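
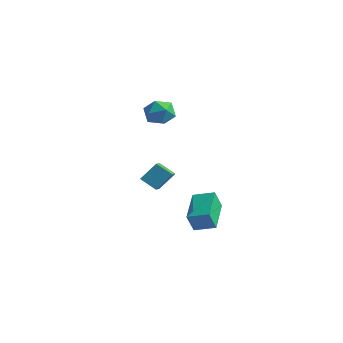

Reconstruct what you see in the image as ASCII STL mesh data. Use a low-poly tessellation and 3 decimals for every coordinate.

solid 
facet normal -0.207 0.371 0.905
outer loop
vertex 0.363 -0.447 4.374
vertex 0.878 -1.109 4.763
vertex 1.265 -0.304 4.522
endloop
endfacet
facet normal -0.208 0.887 0.412
outer loop
vertex 0.363 -0.447 4.374
vertex 1.265 -0.304 4.522
vertex 0.877 -0.027 3.729
endloop
endfacet
facet normal -0.692 0.717 -0.084
outer loop
vertex 0.363 -0.447 4.374
vertex 0.877 -0.027 3.729
vertex 0.25 -0.661 3.481
endloop
endfacet
facet normal -0.990 0.096 0.102
outer loop
vertex 0.363 -0.447 4.374
vertex 0.25 -0.661 3.481
vertex 0.251 -1.33 4.12
endloop
endfacet
facet normal -0.690 -0.118 0.714
outer loop
vertex 0.363 -0.447 4.374
vertex 0.251 -1.33 4.12
vertex 0.878 -1.109 4.763
endloop
endfacet
facet normal 0.435 0.895 0.100
outer loop
vertex 0.877 -0.027 3.729
vertex 1.265 -0.304 4.522
vertex 1.709 -0.43 3.72
endloop
endfacet
facet normal 0.435 0.060 0.898
outer loop
vertex 1.265 -0.304 4.522
vertex 0.878 -1.109 4.763
vertex 1.71 -1.099 4.359
endloop
endfacet
facet normal -0.347 -0.730 0.589
outer loop
vertex 0.878 -1.109 4.763
vertex 0.251 -1.33 4.12
vertex 1.083 -1.733 4.111
endloop
endfacet
facet normal -0.832 -0.384 -0.400
outer loop
vertex 0.251 -1.33 4.12
vertex 0.25 -0.661 3.481
vertex 0.695 -1.456 3.318
endloop
endfacet
facet normal -0.349 0.620 -0.703
outer loop
vertex 0.25 -0.661 3.481
vertex 0.877 -0.027 3.729
vertex 1.082 -0.651 3.077
endloop
endfacet
facet normal 0.990 -0.096 -0.102
outer loop
vertex 1.597 -1.313 3.466
vertex 1.709 -0.43 3.72
vertex 1.71 -1.099 4.359
endloop
endfacet
facet normal 0.692 -0.717 0.084
outer loop
vertex 1.597 -1.313 3.466
vertex 1.71 -1.099 4.359
vertex 1.083 -1.733 4.111
endloop
endfacet
facet normal 0.208 -0.887 -0.412
outer loop
vertex 1.597 -1.313 3.466
vertex 1.083 -1.733 4.111
vertex 0.695 -1.456 3.318
endloop
endfacet
facet normal 0.207 -0.371 -0.905
outer loop
vertex 1.597 -1.313 3.466
vertex 0.695 -1.456 3.318
vertex 1.082 -0.651 3.077
endloop
endfacet
facet normal 0.690 0.118 -0.714
outer loop
vertex 1.597 -1.313 3.466
vertex 1.082 -0.651 3.077
vertex 1.709 -0.43 3.72
endloop
endfacet
facet normal 0.832 0.384 0.400
outer loop
vertex 1.71 -1.099 4.359
vertex 1.709 -0.43 3.72
vertex 1.265 -0.304 4.522
endloop
endfacet
facet normal 0.349 -0.620 0.703
outer loop
vertex 1.083 -1.733 4.111
vertex 1.71 -1.099 4.359
vertex 0.878 -1.109 4.763
endloop
endfacet
facet normal -0.435 -0.895 -0.100
outer loop
vertex 0.695 -1.456 3.318
vertex 1.083 -1.733 4.111
vertex 0.251 -1.33 4.12
endloop
endfacet
facet normal -0.435 -0.060 -0.898
outer loop
vertex 1.082 -0.651 3.077
vertex 0.695 -1.456 3.318
vertex 0.25 -0.661 3.481
endloop
endfacet
facet normal 0.347 0.730 -0.589
outer loop
vertex 1.709 -0.43 3.72
vertex 1.082 -0.651 3.077
vertex 0.877 -0.027 3.729
endloop
endfacet
facet normal -0.816 -0.513 -0.267
outer loop
vertex 3.364 -1.263 -2.74
vertex 2.121 0.395 -2.131
vertex 3.436 -0.807 -3.837
endloop
endfacet
facet normal 0.576 -0.768 -0.281
outer loop
vertex 4.439 -0.175 -3.509
vertex 3.364 -1.263 -2.74
vertex 3.436 -0.807 -3.837
endloop
endfacet
facet normal -0.815 -0.514 -0.266
outer loop
vertex 3.436 -0.807 -3.837
vertex 2.121 0.395 -2.131
vertex 2.192 0.851 -3.228
endloop
endfacet
facet normal 0.060 0.383 -0.922
outer loop
vertex 2.192 0.851 -3.228
vertex 4.439 -0.175 -3.509
vertex 3.436 -0.807 -3.837
endloop
endfacet
facet normal -0.060 -0.383 0.922
outer loop
vertex 3.364 -1.263 -2.74
vertex 3.124 1.027 -1.803
vertex 2.121 0.395 -2.131
endloop
endfacet
facet normal 0.575 -0.768 -0.282
outer loop
vertex 4.368 -0.631 -2.412
vertex 3.364 -1.263 -2.74
vertex 4.439 -0.175 -3.509
endloop
endfacet
facet normal -0.060 -0.383 0.922
outer loop
vertex 4.368 -0.631 -2.412
vertex 3.124 1.027 -1.803
vertex 3.364 -1.263 -2.74
endloop
endfacet
facet normal -0.576 0.768 0.282
outer loop
vertex 2.121 0.395 -2.131
vertex 3.124 1.027 -1.803
vertex 2.192 0.851 -3.228
endloop
endfacet
facet normal 0.060 0.383 -0.922
outer loop
vertex 3.196 1.483 -2.9
vertex 4.439 -0.175 -3.509
vertex 2.192 0.851 -3.228
endloop
endfacet
facet normal -0.575 0.768 0.281
outer loop
vertex 2.192 0.851 -3.228
vertex 3.124 1.027 -1.803
vertex 3.196 1.483 -2.9
endloop
endfacet
facet normal 0.816 0.514 0.266
outer loop
vertex 3.196 1.483 -2.9
vertex 4.368 -0.631 -2.412
vertex 4.439 -0.175 -3.509
endloop
endfacet
facet normal 0.815 0.514 0.267
outer loop
vertex 3.124 1.027 -1.803
vertex 4.368 -0.631 -2.412
vertex 3.196 1.483 -2.9
endloop
endfacet
facet normal -0.558 0.741 -0.375
outer loop
vertex 2.121 -1.978 0.957
vertex 2.943 -1.656 0.37
vertex 1.745 -2.739 0.013
endloop
endfacet
facet normal -0.775 -0.304 0.554
outer loop
vertex 2.337 -3.524 0.41
vertex 2.121 -1.978 0.957
vertex 1.745 -2.739 0.013
endloop
endfacet
facet normal -0.558 0.741 -0.375
outer loop
vertex 1.745 -2.739 0.013
vertex 2.943 -1.656 0.37
vertex 2.567 -2.417 -0.574
endloop
endfacet
facet normal -0.296 -0.599 -0.744
outer loop
vertex 2.567 -2.417 -0.574
vertex 2.337 -3.524 0.41
vertex 1.745 -2.739 0.013
endloop
endfacet
facet normal 0.296 0.599 0.744
outer loop
vertex 2.121 -1.978 0.957
vertex 3.535 -2.441 0.767
vertex 2.943 -1.656 0.37
endloop
endfacet
facet normal -0.775 -0.304 0.554
outer loop
vertex 2.713 -2.763 1.354
vertex 2.121 -1.978 0.957
vertex 2.337 -3.524 0.41
endloop
endfacet
facet normal 0.296 0.599 0.744
outer loop
vertex 2.713 -2.763 1.354
vertex 3.535 -2.441 0.767
vertex 2.121 -1.978 0.957
endloop
endfacet
facet normal 0.775 0.304 -0.554
outer loop
vertex 2.943 -1.656 0.37
vertex 3.535 -2.441 0.767
vertex 2.567 -2.417 -0.574
endloop
endfacet
facet normal -0.296 -0.599 -0.744
outer loop
vertex 3.159 -3.202 -0.177
vertex 2.337 -3.524 0.41
vertex 2.567 -2.417 -0.574
endloop
endfacet
facet normal 0.775 0.304 -0.554
outer loop
vertex 2.567 -2.417 -0.574
vertex 3.535 -2.441 0.767
vertex 3.159 -3.202 -0.177
endloop
endfacet
facet normal 0.558 -0.741 0.375
outer loop
vertex 3.159 -3.202 -0.177
vertex 2.713 -2.763 1.354
vertex 2.337 -3.524 0.41
endloop
endfacet
facet normal 0.558 -0.741 0.375
outer loop
vertex 3.535 -2.441 0.767
vertex 2.713 -2.763 1.354
vertex 3.159 -3.202 -0.177
endloop
endfacet

endsolid


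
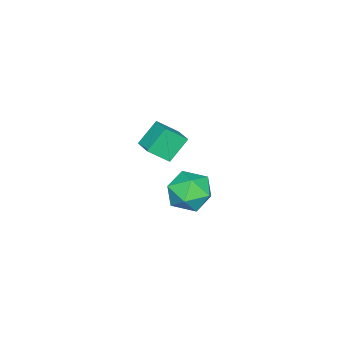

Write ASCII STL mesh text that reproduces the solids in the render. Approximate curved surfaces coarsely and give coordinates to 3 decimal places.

solid 
facet normal -0.476 0.591 -0.651
outer loop
vertex 2.322 1.982 2.394
vertex 2.843 2.612 2.585
vertex 3.001 1.659 1.604
endloop
endfacet
facet normal -0.621 -0.750 -0.227
outer loop
vertex 3.477 1.068 2.255
vertex 2.322 1.982 2.394
vertex 3.001 1.659 1.604
endloop
endfacet
facet normal -0.476 0.591 -0.651
outer loop
vertex 3.001 1.659 1.604
vertex 2.843 2.612 2.585
vertex 3.522 2.289 1.795
endloop
endfacet
facet normal 0.623 -0.296 -0.724
outer loop
vertex 3.522 2.289 1.795
vertex 3.477 1.068 2.255
vertex 3.001 1.659 1.604
endloop
endfacet
facet normal -0.623 0.296 0.724
outer loop
vertex 2.322 1.982 2.394
vertex 3.319 2.021 3.236
vertex 2.843 2.612 2.585
endloop
endfacet
facet normal -0.621 -0.750 -0.227
outer loop
vertex 2.798 1.391 3.045
vertex 2.322 1.982 2.394
vertex 3.477 1.068 2.255
endloop
endfacet
facet normal -0.623 0.296 0.724
outer loop
vertex 2.798 1.391 3.045
vertex 3.319 2.021 3.236
vertex 2.322 1.982 2.394
endloop
endfacet
facet normal 0.621 0.750 0.227
outer loop
vertex 2.843 2.612 2.585
vertex 3.319 2.021 3.236
vertex 3.522 2.289 1.795
endloop
endfacet
facet normal 0.623 -0.296 -0.724
outer loop
vertex 3.998 1.698 2.446
vertex 3.477 1.068 2.255
vertex 3.522 2.289 1.795
endloop
endfacet
facet normal 0.621 0.750 0.227
outer loop
vertex 3.522 2.289 1.795
vertex 3.319 2.021 3.236
vertex 3.998 1.698 2.446
endloop
endfacet
facet normal 0.476 -0.591 0.651
outer loop
vertex 3.998 1.698 2.446
vertex 2.798 1.391 3.045
vertex 3.477 1.068 2.255
endloop
endfacet
facet normal 0.476 -0.591 0.651
outer loop
vertex 3.319 2.021 3.236
vertex 2.798 1.391 3.045
vertex 3.998 1.698 2.446
endloop
endfacet
facet normal 0.005 0.912 -0.410
outer loop
vertex 1.568 2.288 -2.265
vertex 0.662 2.389 -2.051
vertex 1.32 2.659 -1.443
endloop
endfacet
facet normal 0.647 0.749 -0.143
outer loop
vertex 1.568 2.288 -2.265
vertex 1.32 2.659 -1.443
vertex 2.024 2.043 -1.486
endloop
endfacet
facet normal 0.873 0.153 -0.463
outer loop
vertex 1.568 2.288 -2.265
vertex 2.024 2.043 -1.486
vertex 1.801 1.393 -2.121
endloop
endfacet
facet normal 0.371 -0.052 -0.927
outer loop
vertex 1.568 2.288 -2.265
vertex 1.801 1.393 -2.121
vertex 0.96 1.607 -2.47
endloop
endfacet
facet normal -0.165 0.416 -0.894
outer loop
vertex 1.568 2.288 -2.265
vertex 0.96 1.607 -2.47
vertex 0.662 2.389 -2.051
endloop
endfacet
facet normal 0.568 0.610 0.553
outer loop
vertex 2.024 2.043 -1.486
vertex 1.32 2.659 -1.443
vertex 1.4 1.993 -0.79
endloop
endfacet
facet normal -0.471 0.874 0.121
outer loop
vertex 1.32 2.659 -1.443
vertex 0.662 2.389 -2.051
vertex 0.559 2.207 -1.139
endloop
endfacet
facet normal -0.745 0.071 -0.663
outer loop
vertex 0.662 2.389 -2.051
vertex 0.96 1.607 -2.47
vertex 0.336 1.557 -1.774
endloop
endfacet
facet normal 0.122 -0.687 -0.716
outer loop
vertex 0.96 1.607 -2.47
vertex 1.801 1.393 -2.121
vertex 1.04 0.941 -1.817
endloop
endfacet
facet normal 0.934 -0.355 0.035
outer loop
vertex 1.801 1.393 -2.121
vertex 2.024 2.043 -1.486
vertex 1.698 1.211 -1.209
endloop
endfacet
facet normal -0.371 0.052 0.927
outer loop
vertex 0.792 1.312 -0.995
vertex 1.4 1.993 -0.79
vertex 0.559 2.207 -1.139
endloop
endfacet
facet normal -0.873 -0.153 0.463
outer loop
vertex 0.792 1.312 -0.995
vertex 0.559 2.207 -1.139
vertex 0.336 1.557 -1.774
endloop
endfacet
facet normal -0.647 -0.749 0.143
outer loop
vertex 0.792 1.312 -0.995
vertex 0.336 1.557 -1.774
vertex 1.04 0.941 -1.817
endloop
endfacet
facet normal -0.005 -0.912 0.410
outer loop
vertex 0.792 1.312 -0.995
vertex 1.04 0.941 -1.817
vertex 1.698 1.211 -1.209
endloop
endfacet
facet normal 0.165 -0.416 0.894
outer loop
vertex 0.792 1.312 -0.995
vertex 1.698 1.211 -1.209
vertex 1.4 1.993 -0.79
endloop
endfacet
facet normal -0.122 0.687 0.716
outer loop
vertex 0.559 2.207 -1.139
vertex 1.4 1.993 -0.79
vertex 1.32 2.659 -1.443
endloop
endfacet
facet normal -0.934 0.355 -0.035
outer loop
vertex 0.336 1.557 -1.774
vertex 0.559 2.207 -1.139
vertex 0.662 2.389 -2.051
endloop
endfacet
facet normal -0.568 -0.610 -0.553
outer loop
vertex 1.04 0.941 -1.817
vertex 0.336 1.557 -1.774
vertex 0.96 1.607 -2.47
endloop
endfacet
facet normal 0.471 -0.874 -0.121
outer loop
vertex 1.698 1.211 -1.209
vertex 1.04 0.941 -1.817
vertex 1.801 1.393 -2.121
endloop
endfacet
facet normal 0.745 -0.071 0.663
outer loop
vertex 1.4 1.993 -0.79
vertex 1.698 1.211 -1.209
vertex 2.024 2.043 -1.486
endloop
endfacet

endsolid


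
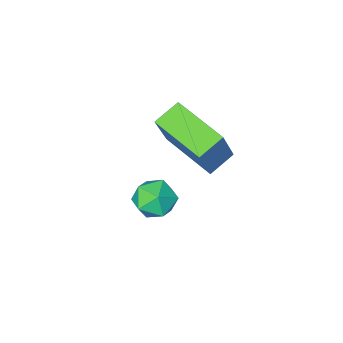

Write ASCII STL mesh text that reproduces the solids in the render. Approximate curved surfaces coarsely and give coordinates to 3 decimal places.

solid 
facet normal -0.432 0.455 0.779
outer loop
vertex 0.453 2.037 4.039
vertex 0.627 1.428 4.491
vertex 1.129 2.019 4.424
endloop
endfacet
facet normal -0.159 0.933 0.323
outer loop
vertex 0.453 2.037 4.039
vertex 1.129 2.019 4.424
vertex 1.107 2.27 3.688
endloop
endfacet
facet normal -0.463 0.829 -0.313
outer loop
vertex 0.453 2.037 4.039
vertex 1.107 2.27 3.688
vertex 0.591 1.835 3.3
endloop
endfacet
facet normal -0.925 0.286 -0.251
outer loop
vertex 0.453 2.037 4.039
vertex 0.591 1.835 3.3
vertex 0.295 1.314 3.797
endloop
endfacet
facet normal -0.904 0.056 0.423
outer loop
vertex 0.453 2.037 4.039
vertex 0.295 1.314 3.797
vertex 0.627 1.428 4.491
endloop
endfacet
facet normal 0.539 0.802 0.257
outer loop
vertex 1.107 2.27 3.688
vertex 1.129 2.019 4.424
vertex 1.685 1.806 3.923
endloop
endfacet
facet normal 0.098 0.029 0.995
outer loop
vertex 1.129 2.019 4.424
vertex 0.627 1.428 4.491
vertex 1.389 1.285 4.42
endloop
endfacet
facet normal -0.666 -0.617 0.420
outer loop
vertex 0.627 1.428 4.491
vertex 0.295 1.314 3.797
vertex 0.873 0.85 4.032
endloop
endfacet
facet normal -0.699 -0.244 -0.672
outer loop
vertex 0.295 1.314 3.797
vertex 0.591 1.835 3.3
vertex 0.851 1.101 3.296
endloop
endfacet
facet normal 0.047 0.633 -0.772
outer loop
vertex 0.591 1.835 3.3
vertex 1.107 2.27 3.688
vertex 1.353 1.692 3.229
endloop
endfacet
facet normal 0.925 -0.286 0.251
outer loop
vertex 1.527 1.083 3.681
vertex 1.685 1.806 3.923
vertex 1.389 1.285 4.42
endloop
endfacet
facet normal 0.463 -0.829 0.313
outer loop
vertex 1.527 1.083 3.681
vertex 1.389 1.285 4.42
vertex 0.873 0.85 4.032
endloop
endfacet
facet normal 0.159 -0.933 -0.323
outer loop
vertex 1.527 1.083 3.681
vertex 0.873 0.85 4.032
vertex 0.851 1.101 3.296
endloop
endfacet
facet normal 0.432 -0.455 -0.779
outer loop
vertex 1.527 1.083 3.681
vertex 0.851 1.101 3.296
vertex 1.353 1.692 3.229
endloop
endfacet
facet normal 0.904 -0.056 -0.423
outer loop
vertex 1.527 1.083 3.681
vertex 1.353 1.692 3.229
vertex 1.685 1.806 3.923
endloop
endfacet
facet normal 0.699 0.244 0.672
outer loop
vertex 1.389 1.285 4.42
vertex 1.685 1.806 3.923
vertex 1.129 2.019 4.424
endloop
endfacet
facet normal -0.047 -0.633 0.772
outer loop
vertex 0.873 0.85 4.032
vertex 1.389 1.285 4.42
vertex 0.627 1.428 4.491
endloop
endfacet
facet normal -0.539 -0.802 -0.257
outer loop
vertex 0.851 1.101 3.296
vertex 0.873 0.85 4.032
vertex 0.295 1.314 3.797
endloop
endfacet
facet normal -0.098 -0.029 -0.995
outer loop
vertex 1.353 1.692 3.229
vertex 0.851 1.101 3.296
vertex 0.591 1.835 3.3
endloop
endfacet
facet normal 0.666 0.617 -0.420
outer loop
vertex 1.685 1.806 3.923
vertex 1.353 1.692 3.229
vertex 1.107 2.27 3.688
endloop
endfacet
facet normal -0.892 -0.128 0.434
outer loop
vertex -2.055 -2.318 3.965
vertex -2.555 -0.372 3.513
vertex -2.85 -2.944 2.147
endloop
endfacet
facet normal 0.243 -0.945 0.219
outer loop
vertex -1.905 -2.808 1.687
vertex -2.055 -2.318 3.965
vertex -2.85 -2.944 2.147
endloop
endfacet
facet normal -0.892 -0.128 0.434
outer loop
vertex -2.85 -2.944 2.147
vertex -2.555 -0.372 3.513
vertex -3.35 -0.998 1.695
endloop
endfacet
facet normal -0.382 -0.301 -0.874
outer loop
vertex -3.35 -0.998 1.695
vertex -1.905 -2.808 1.687
vertex -2.85 -2.944 2.147
endloop
endfacet
facet normal 0.382 0.301 0.874
outer loop
vertex -2.055 -2.318 3.965
vertex -1.61 -0.236 3.053
vertex -2.555 -0.372 3.513
endloop
endfacet
facet normal 0.243 -0.945 0.219
outer loop
vertex -1.11 -2.182 3.505
vertex -2.055 -2.318 3.965
vertex -1.905 -2.808 1.687
endloop
endfacet
facet normal 0.382 0.301 0.874
outer loop
vertex -1.11 -2.182 3.505
vertex -1.61 -0.236 3.053
vertex -2.055 -2.318 3.965
endloop
endfacet
facet normal -0.243 0.945 -0.219
outer loop
vertex -2.555 -0.372 3.513
vertex -1.61 -0.236 3.053
vertex -3.35 -0.998 1.695
endloop
endfacet
facet normal -0.382 -0.301 -0.874
outer loop
vertex -2.405 -0.862 1.235
vertex -1.905 -2.808 1.687
vertex -3.35 -0.998 1.695
endloop
endfacet
facet normal -0.243 0.945 -0.219
outer loop
vertex -3.35 -0.998 1.695
vertex -1.61 -0.236 3.053
vertex -2.405 -0.862 1.235
endloop
endfacet
facet normal 0.892 0.128 -0.434
outer loop
vertex -2.405 -0.862 1.235
vertex -1.11 -2.182 3.505
vertex -1.905 -2.808 1.687
endloop
endfacet
facet normal 0.892 0.128 -0.434
outer loop
vertex -1.61 -0.236 3.053
vertex -1.11 -2.182 3.505
vertex -2.405 -0.862 1.235
endloop
endfacet

endsolid


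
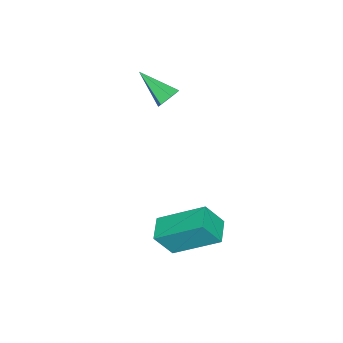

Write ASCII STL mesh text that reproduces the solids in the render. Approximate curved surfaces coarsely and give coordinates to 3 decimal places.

solid 
facet normal -0.925 -0.331 0.188
outer loop
vertex 2.59 1.028 0.191
vertex 2.216 1.543 -0.743
vertex 2.955 -0.575 -0.841
endloop
endfacet
facet normal 0.331 -0.456 0.826
outer loop
vertex 3.824 -0.263 -1.017
vertex 2.59 1.028 0.191
vertex 2.955 -0.575 -0.841
endloop
endfacet
facet normal -0.925 -0.331 0.187
outer loop
vertex 2.955 -0.575 -0.841
vertex 2.216 1.543 -0.743
vertex 2.581 -0.059 -1.774
endloop
endfacet
facet normal 0.189 -0.825 -0.532
outer loop
vertex 2.581 -0.059 -1.774
vertex 3.824 -0.263 -1.017
vertex 2.955 -0.575 -0.841
endloop
endfacet
facet normal -0.189 0.826 0.531
outer loop
vertex 2.59 1.028 0.191
vertex 3.085 1.855 -0.919
vertex 2.216 1.543 -0.743
endloop
endfacet
facet normal 0.331 -0.456 0.826
outer loop
vertex 3.459 1.339 0.014
vertex 2.59 1.028 0.191
vertex 3.824 -0.263 -1.017
endloop
endfacet
facet normal -0.187 0.826 0.532
outer loop
vertex 3.459 1.339 0.014
vertex 3.085 1.855 -0.919
vertex 2.59 1.028 0.191
endloop
endfacet
facet normal -0.331 0.456 -0.826
outer loop
vertex 2.216 1.543 -0.743
vertex 3.085 1.855 -0.919
vertex 2.581 -0.059 -1.774
endloop
endfacet
facet normal 0.188 -0.826 -0.531
outer loop
vertex 3.45 0.252 -1.951
vertex 3.824 -0.263 -1.017
vertex 2.581 -0.059 -1.774
endloop
endfacet
facet normal -0.331 0.456 -0.826
outer loop
vertex 2.581 -0.059 -1.774
vertex 3.085 1.855 -0.919
vertex 3.45 0.252 -1.951
endloop
endfacet
facet normal 0.925 0.331 -0.188
outer loop
vertex 3.45 0.252 -1.951
vertex 3.459 1.339 0.014
vertex 3.824 -0.263 -1.017
endloop
endfacet
facet normal 0.925 0.331 -0.187
outer loop
vertex 3.085 1.855 -0.919
vertex 3.459 1.339 0.014
vertex 3.45 0.252 -1.951
endloop
endfacet
facet normal 0.146 0.826 -0.544
outer loop
vertex -0.834 -2.293 1.486
vertex -1.338 -2.242 1.428
vertex -1.103 -2.023 1.824
endloop
endfacet
facet normal 0.762 -0.050 0.646
outer loop
vertex -0.834 -2.293 1.486
vertex -1.103 -2.023 1.824
vertex -1.562 -3.498 2.252
endloop
endfacet
facet normal 0.148 0.826 -0.544
outer loop
vertex -1.103 -2.023 1.824
vertex -1.338 -2.242 1.428
vertex -1.607 -1.971 1.766
endloop
endfacet
facet normal -0.078 0.300 0.951
outer loop
vertex -1.103 -2.023 1.824
vertex -1.607 -1.971 1.766
vertex -1.562 -3.498 2.252
endloop
endfacet
facet normal 0.149 0.826 -0.544
outer loop
vertex -1.607 -1.971 1.766
vertex -1.338 -2.242 1.428
vertex -1.842 -2.19 1.369
endloop
endfacet
facet normal -0.882 0.119 0.456
outer loop
vertex -1.607 -1.971 1.766
vertex -1.842 -2.19 1.369
vertex -1.562 -3.498 2.252
endloop
endfacet
facet normal 0.149 0.827 -0.542
outer loop
vertex -1.842 -2.19 1.369
vertex -1.338 -2.242 1.428
vertex -1.572 -2.46 1.031
endloop
endfacet
facet normal -0.843 -0.413 -0.344
outer loop
vertex -1.842 -2.19 1.369
vertex -1.572 -2.46 1.031
vertex -1.562 -3.498 2.252
endloop
endfacet
facet normal 0.148 0.828 -0.542
outer loop
vertex -1.572 -2.46 1.031
vertex -1.338 -2.242 1.428
vertex -1.068 -2.512 1.089
endloop
endfacet
facet normal -0.004 -0.762 -0.648
outer loop
vertex -1.572 -2.46 1.031
vertex -1.068 -2.512 1.089
vertex -1.562 -3.498 2.252
endloop
endfacet
facet normal 0.146 0.827 -0.542
outer loop
vertex -1.068 -2.512 1.089
vertex -1.338 -2.242 1.428
vertex -0.834 -2.293 1.486
endloop
endfacet
facet normal 0.800 -0.580 -0.152
outer loop
vertex -1.068 -2.512 1.089
vertex -0.834 -2.293 1.486
vertex -1.562 -3.498 2.252
endloop
endfacet

endsolid


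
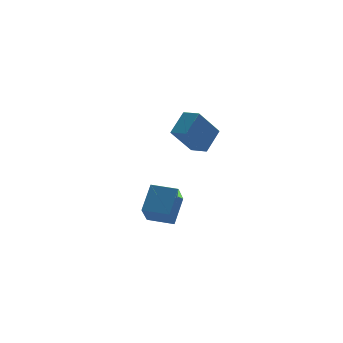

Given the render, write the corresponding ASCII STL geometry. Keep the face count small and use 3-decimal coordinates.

solid 
facet normal -0.752 0.655 0.071
outer loop
vertex 0.086 1.921 -2.34
vertex 0.705 2.754 -3.464
vertex -0.705 1.125 -3.366
endloop
endfacet
facet normal -0.404 -0.545 0.735
outer loop
vertex 0.235 0.306 -3.456
vertex 0.086 1.921 -2.34
vertex -0.705 1.125 -3.366
endloop
endfacet
facet normal -0.752 0.655 0.072
outer loop
vertex -0.705 1.125 -3.366
vertex 0.705 2.754 -3.464
vertex -0.086 1.959 -4.49
endloop
endfacet
facet normal -0.520 -0.523 -0.675
outer loop
vertex -0.086 1.959 -4.49
vertex 0.235 0.306 -3.456
vertex -0.705 1.125 -3.366
endloop
endfacet
facet normal 0.521 0.523 0.675
outer loop
vertex 0.086 1.921 -2.34
vertex 1.645 1.935 -3.554
vertex 0.705 2.754 -3.464
endloop
endfacet
facet normal -0.405 -0.545 0.734
outer loop
vertex 1.026 1.101 -2.43
vertex 0.086 1.921 -2.34
vertex 0.235 0.306 -3.456
endloop
endfacet
facet normal 0.521 0.523 0.675
outer loop
vertex 1.026 1.101 -2.43
vertex 1.645 1.935 -3.554
vertex 0.086 1.921 -2.34
endloop
endfacet
facet normal 0.405 0.545 -0.734
outer loop
vertex 0.705 2.754 -3.464
vertex 1.645 1.935 -3.554
vertex -0.086 1.959 -4.49
endloop
endfacet
facet normal -0.521 -0.523 -0.675
outer loop
vertex 0.854 1.139 -4.58
vertex 0.235 0.306 -3.456
vertex -0.086 1.959 -4.49
endloop
endfacet
facet normal 0.405 0.545 -0.735
outer loop
vertex -0.086 1.959 -4.49
vertex 1.645 1.935 -3.554
vertex 0.854 1.139 -4.58
endloop
endfacet
facet normal 0.752 -0.655 -0.072
outer loop
vertex 0.854 1.139 -4.58
vertex 1.026 1.101 -2.43
vertex 0.235 0.306 -3.456
endloop
endfacet
facet normal 0.752 -0.655 -0.072
outer loop
vertex 1.645 1.935 -3.554
vertex 1.026 1.101 -2.43
vertex 0.854 1.139 -4.58
endloop
endfacet
facet normal -0.666 -0.442 -0.600
outer loop
vertex 0.478 -0.805 1.811
vertex 0.122 -0.041 1.643
vertex 1.539 -0.603 0.485
endloop
endfacet
facet normal 0.414 -0.889 0.196
outer loop
vertex 2.418 -0.019 1.277
vertex 0.478 -0.805 1.811
vertex 1.539 -0.603 0.485
endloop
endfacet
facet normal -0.666 -0.442 -0.601
outer loop
vertex 1.539 -0.603 0.485
vertex 0.122 -0.041 1.643
vertex 1.183 0.162 0.317
endloop
endfacet
facet normal 0.620 0.118 -0.776
outer loop
vertex 1.183 0.162 0.317
vertex 2.418 -0.019 1.277
vertex 1.539 -0.603 0.485
endloop
endfacet
facet normal -0.620 -0.118 0.776
outer loop
vertex 0.478 -0.805 1.811
vertex 1.001 0.543 2.435
vertex 0.122 -0.041 1.643
endloop
endfacet
facet normal 0.414 -0.889 0.195
outer loop
vertex 1.357 -0.222 2.603
vertex 0.478 -0.805 1.811
vertex 2.418 -0.019 1.277
endloop
endfacet
facet normal -0.620 -0.118 0.775
outer loop
vertex 1.357 -0.222 2.603
vertex 1.001 0.543 2.435
vertex 0.478 -0.805 1.811
endloop
endfacet
facet normal -0.414 0.889 -0.196
outer loop
vertex 0.122 -0.041 1.643
vertex 1.001 0.543 2.435
vertex 1.183 0.162 0.317
endloop
endfacet
facet normal 0.620 0.118 -0.775
outer loop
vertex 2.062 0.745 1.109
vertex 2.418 -0.019 1.277
vertex 1.183 0.162 0.317
endloop
endfacet
facet normal -0.414 0.889 -0.195
outer loop
vertex 1.183 0.162 0.317
vertex 1.001 0.543 2.435
vertex 2.062 0.745 1.109
endloop
endfacet
facet normal 0.666 0.442 0.601
outer loop
vertex 2.062 0.745 1.109
vertex 1.357 -0.222 2.603
vertex 2.418 -0.019 1.277
endloop
endfacet
facet normal 0.666 0.442 0.601
outer loop
vertex 1.001 0.543 2.435
vertex 1.357 -0.222 2.603
vertex 2.062 0.745 1.109
endloop
endfacet

endsolid


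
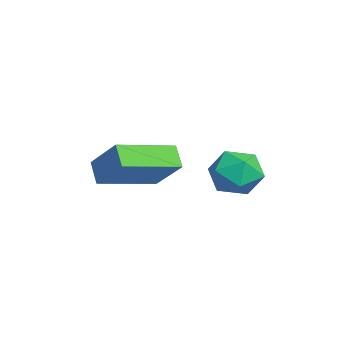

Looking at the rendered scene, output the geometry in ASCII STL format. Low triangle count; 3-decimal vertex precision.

solid 
facet normal -0.753 0.614 0.237
outer loop
vertex -0.16 1.69 0.42
vertex -0.537 1.041 0.904
vertex 0.042 1.604 1.286
endloop
endfacet
facet normal -0.149 0.980 0.132
outer loop
vertex -0.16 1.69 0.42
vertex 0.042 1.604 1.286
vertex 0.686 1.782 0.693
endloop
endfacet
facet normal 0.079 0.844 -0.530
outer loop
vertex -0.16 1.69 0.42
vertex 0.686 1.782 0.693
vertex 0.504 1.329 -0.056
endloop
endfacet
facet normal -0.384 0.395 -0.835
outer loop
vertex -0.16 1.69 0.42
vertex 0.504 1.329 -0.056
vertex -0.252 0.871 0.075
endloop
endfacet
facet normal -0.898 0.253 -0.361
outer loop
vertex -0.16 1.69 0.42
vertex -0.252 0.871 0.075
vertex -0.537 1.041 0.904
endloop
endfacet
facet normal 0.341 0.732 0.590
outer loop
vertex 0.686 1.782 0.693
vertex 0.042 1.604 1.286
vertex 0.832 1.189 1.345
endloop
endfacet
facet normal -0.637 0.140 0.758
outer loop
vertex 0.042 1.604 1.286
vertex -0.537 1.041 0.904
vertex 0.076 0.731 1.476
endloop
endfacet
facet normal -0.871 -0.444 -0.209
outer loop
vertex -0.537 1.041 0.904
vertex -0.252 0.871 0.075
vertex -0.106 0.278 0.727
endloop
endfacet
facet normal -0.040 -0.214 -0.976
outer loop
vertex -0.252 0.871 0.075
vertex 0.504 1.329 -0.056
vertex 0.538 0.456 0.134
endloop
endfacet
facet normal 0.710 0.513 -0.483
outer loop
vertex 0.504 1.329 -0.056
vertex 0.686 1.782 0.693
vertex 1.117 1.019 0.516
endloop
endfacet
facet normal 0.384 -0.395 0.835
outer loop
vertex 0.74 0.37 1.0
vertex 0.832 1.189 1.345
vertex 0.076 0.731 1.476
endloop
endfacet
facet normal -0.079 -0.844 0.530
outer loop
vertex 0.74 0.37 1.0
vertex 0.076 0.731 1.476
vertex -0.106 0.278 0.727
endloop
endfacet
facet normal 0.149 -0.980 -0.132
outer loop
vertex 0.74 0.37 1.0
vertex -0.106 0.278 0.727
vertex 0.538 0.456 0.134
endloop
endfacet
facet normal 0.753 -0.614 -0.237
outer loop
vertex 0.74 0.37 1.0
vertex 0.538 0.456 0.134
vertex 1.117 1.019 0.516
endloop
endfacet
facet normal 0.898 -0.253 0.361
outer loop
vertex 0.74 0.37 1.0
vertex 1.117 1.019 0.516
vertex 0.832 1.189 1.345
endloop
endfacet
facet normal 0.040 0.214 0.976
outer loop
vertex 0.076 0.731 1.476
vertex 0.832 1.189 1.345
vertex 0.042 1.604 1.286
endloop
endfacet
facet normal -0.710 -0.513 0.483
outer loop
vertex -0.106 0.278 0.727
vertex 0.076 0.731 1.476
vertex -0.537 1.041 0.904
endloop
endfacet
facet normal -0.341 -0.732 -0.590
outer loop
vertex 0.538 0.456 0.134
vertex -0.106 0.278 0.727
vertex -0.252 0.871 0.075
endloop
endfacet
facet normal 0.637 -0.140 -0.758
outer loop
vertex 1.117 1.019 0.516
vertex 0.538 0.456 0.134
vertex 0.504 1.329 -0.056
endloop
endfacet
facet normal 0.871 0.444 0.209
outer loop
vertex 0.832 1.189 1.345
vertex 1.117 1.019 0.516
vertex 0.686 1.782 0.693
endloop
endfacet
facet normal -0.599 -0.434 -0.673
outer loop
vertex -1.077 -2.981 0.736
vertex -1.887 -1.203 0.31
vertex -0.483 -2.857 0.127
endloop
endfacet
facet normal 0.405 -0.889 0.214
outer loop
vertex 0.427 -2.197 1.15
vertex -1.077 -2.981 0.736
vertex -0.483 -2.857 0.127
endloop
endfacet
facet normal -0.599 -0.434 -0.673
outer loop
vertex -0.483 -2.857 0.127
vertex -1.887 -1.203 0.31
vertex -1.293 -1.078 -0.299
endloop
endfacet
facet normal 0.691 0.145 -0.708
outer loop
vertex -1.293 -1.078 -0.299
vertex 0.427 -2.197 1.15
vertex -0.483 -2.857 0.127
endloop
endfacet
facet normal -0.691 -0.145 0.708
outer loop
vertex -1.077 -2.981 0.736
vertex -0.977 -0.543 1.333
vertex -1.887 -1.203 0.31
endloop
endfacet
facet normal 0.405 -0.889 0.213
outer loop
vertex -0.167 -2.322 1.759
vertex -1.077 -2.981 0.736
vertex 0.427 -2.197 1.15
endloop
endfacet
facet normal -0.691 -0.145 0.708
outer loop
vertex -0.167 -2.322 1.759
vertex -0.977 -0.543 1.333
vertex -1.077 -2.981 0.736
endloop
endfacet
facet normal -0.405 0.889 -0.213
outer loop
vertex -1.887 -1.203 0.31
vertex -0.977 -0.543 1.333
vertex -1.293 -1.078 -0.299
endloop
endfacet
facet normal 0.691 0.145 -0.708
outer loop
vertex -0.383 -0.419 0.724
vertex 0.427 -2.197 1.15
vertex -1.293 -1.078 -0.299
endloop
endfacet
facet normal -0.404 0.889 -0.213
outer loop
vertex -1.293 -1.078 -0.299
vertex -0.977 -0.543 1.333
vertex -0.383 -0.419 0.724
endloop
endfacet
facet normal 0.599 0.434 0.673
outer loop
vertex -0.383 -0.419 0.724
vertex -0.167 -2.322 1.759
vertex 0.427 -2.197 1.15
endloop
endfacet
facet normal 0.599 0.434 0.673
outer loop
vertex -0.977 -0.543 1.333
vertex -0.167 -2.322 1.759
vertex -0.383 -0.419 0.724
endloop
endfacet

endsolid


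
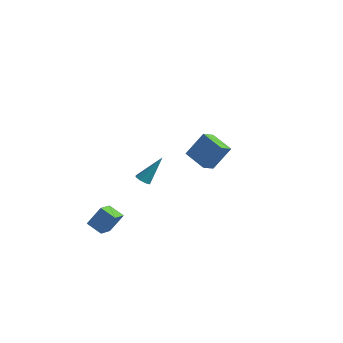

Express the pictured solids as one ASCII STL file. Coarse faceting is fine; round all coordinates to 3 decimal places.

solid 
facet normal -0.349 -0.501 -0.792
outer loop
vertex -3.132 2.2 -3.876
vertex -3.628 2.206 -3.661
vertex -3.35 2.532 -3.99
endloop
endfacet
facet normal 0.835 0.431 -0.342
outer loop
vertex -3.132 2.2 -3.876
vertex -3.35 2.532 -3.99
vertex -2.912 3.234 -2.039
endloop
endfacet
facet normal -0.348 -0.502 -0.792
outer loop
vertex -3.35 2.532 -3.99
vertex -3.628 2.206 -3.661
vertex -3.731 2.673 -3.912
endloop
endfacet
facet normal 0.253 0.891 -0.377
outer loop
vertex -3.35 2.532 -3.99
vertex -3.731 2.673 -3.912
vertex -2.912 3.234 -2.039
endloop
endfacet
facet normal -0.349 -0.502 -0.791
outer loop
vertex -3.731 2.673 -3.912
vertex -3.628 2.206 -3.661
vertex -4.051 2.541 -3.687
endloop
endfacet
facet normal -0.429 0.900 -0.082
outer loop
vertex -3.731 2.673 -3.912
vertex -4.051 2.541 -3.687
vertex -2.912 3.234 -2.039
endloop
endfacet
facet normal -0.348 -0.501 -0.792
outer loop
vertex -4.051 2.541 -3.687
vertex -3.628 2.206 -3.661
vertex -4.123 2.212 -3.447
endloop
endfacet
facet normal -0.812 0.449 0.372
outer loop
vertex -4.051 2.541 -3.687
vertex -4.123 2.212 -3.447
vertex -2.912 3.234 -2.039
endloop
endfacet
facet normal -0.348 -0.503 -0.791
outer loop
vertex -4.123 2.212 -3.447
vertex -3.628 2.206 -3.661
vertex -3.905 1.88 -3.332
endloop
endfacet
facet normal -0.671 -0.192 0.716
outer loop
vertex -4.123 2.212 -3.447
vertex -3.905 1.88 -3.332
vertex -2.912 3.234 -2.039
endloop
endfacet
facet normal -0.350 -0.501 -0.791
outer loop
vertex -3.905 1.88 -3.332
vertex -3.628 2.206 -3.661
vertex -3.525 1.739 -3.411
endloop
endfacet
facet normal -0.087 -0.654 0.751
outer loop
vertex -3.905 1.88 -3.332
vertex -3.525 1.739 -3.411
vertex -2.912 3.234 -2.039
endloop
endfacet
facet normal -0.349 -0.501 -0.792
outer loop
vertex -3.525 1.739 -3.411
vertex -3.628 2.206 -3.661
vertex -3.205 1.872 -3.636
endloop
endfacet
facet normal 0.595 -0.662 0.455
outer loop
vertex -3.525 1.739 -3.411
vertex -3.205 1.872 -3.636
vertex -2.912 3.234 -2.039
endloop
endfacet
facet normal -0.349 -0.501 -0.792
outer loop
vertex -3.205 1.872 -3.636
vertex -3.628 2.206 -3.661
vertex -3.132 2.2 -3.876
endloop
endfacet
facet normal 0.977 -0.215 0.004
outer loop
vertex -3.205 1.872 -3.636
vertex -3.132 2.2 -3.876
vertex -2.912 3.234 -2.039
endloop
endfacet
facet normal -0.404 -0.400 -0.822
outer loop
vertex 2.902 -3.573 3.46
vertex 2.996 -2.706 2.992
vertex 4.257 -3.974 2.989
endloop
endfacet
facet normal -0.095 -0.876 0.473
outer loop
vertex 4.944 -3.294 4.388
vertex 2.902 -3.573 3.46
vertex 4.257 -3.974 2.989
endloop
endfacet
facet normal -0.404 -0.400 -0.822
outer loop
vertex 4.257 -3.974 2.989
vertex 2.996 -2.706 2.992
vertex 4.351 -3.107 2.521
endloop
endfacet
facet normal 0.910 -0.269 -0.316
outer loop
vertex 4.351 -3.107 2.521
vertex 4.944 -3.294 4.388
vertex 4.257 -3.974 2.989
endloop
endfacet
facet normal -0.910 0.269 0.316
outer loop
vertex 2.902 -3.573 3.46
vertex 3.683 -2.026 4.391
vertex 2.996 -2.706 2.992
endloop
endfacet
facet normal -0.095 -0.876 0.473
outer loop
vertex 3.589 -2.893 4.859
vertex 2.902 -3.573 3.46
vertex 4.944 -3.294 4.388
endloop
endfacet
facet normal -0.910 0.269 0.316
outer loop
vertex 3.589 -2.893 4.859
vertex 3.683 -2.026 4.391
vertex 2.902 -3.573 3.46
endloop
endfacet
facet normal 0.095 0.876 -0.473
outer loop
vertex 2.996 -2.706 2.992
vertex 3.683 -2.026 4.391
vertex 4.351 -3.107 2.521
endloop
endfacet
facet normal 0.910 -0.269 -0.316
outer loop
vertex 5.038 -2.427 3.92
vertex 4.944 -3.294 4.388
vertex 4.351 -3.107 2.521
endloop
endfacet
facet normal 0.095 0.876 -0.473
outer loop
vertex 4.351 -3.107 2.521
vertex 3.683 -2.026 4.391
vertex 5.038 -2.427 3.92
endloop
endfacet
facet normal 0.404 0.400 0.822
outer loop
vertex 5.038 -2.427 3.92
vertex 3.589 -2.893 4.859
vertex 4.944 -3.294 4.388
endloop
endfacet
facet normal 0.404 0.400 0.822
outer loop
vertex 3.683 -2.026 4.391
vertex 3.589 -2.893 4.859
vertex 5.038 -2.427 3.92
endloop
endfacet
facet normal -0.407 -0.388 -0.827
outer loop
vertex -2.05 -4.483 -4.091
vertex -3.036 -4.435 -3.629
vertex -2.201 -3.396 -4.526
endloop
endfacet
facet normal 0.905 -0.044 -0.424
outer loop
vertex -1.624 -2.845 -3.351
vertex -2.05 -4.483 -4.091
vertex -2.201 -3.396 -4.526
endloop
endfacet
facet normal -0.407 -0.388 -0.827
outer loop
vertex -2.201 -3.396 -4.526
vertex -3.036 -4.435 -3.629
vertex -3.187 -3.348 -4.064
endloop
endfacet
facet normal -0.128 0.921 -0.369
outer loop
vertex -3.187 -3.348 -4.064
vertex -1.624 -2.845 -3.351
vertex -2.201 -3.396 -4.526
endloop
endfacet
facet normal 0.128 -0.921 0.369
outer loop
vertex -2.05 -4.483 -4.091
vertex -2.459 -3.884 -2.454
vertex -3.036 -4.435 -3.629
endloop
endfacet
facet normal 0.905 -0.044 -0.424
outer loop
vertex -1.473 -3.932 -2.916
vertex -2.05 -4.483 -4.091
vertex -1.624 -2.845 -3.351
endloop
endfacet
facet normal 0.128 -0.921 0.369
outer loop
vertex -1.473 -3.932 -2.916
vertex -2.459 -3.884 -2.454
vertex -2.05 -4.483 -4.091
endloop
endfacet
facet normal -0.905 0.044 0.424
outer loop
vertex -3.036 -4.435 -3.629
vertex -2.459 -3.884 -2.454
vertex -3.187 -3.348 -4.064
endloop
endfacet
facet normal -0.128 0.921 -0.369
outer loop
vertex -2.61 -2.797 -2.889
vertex -1.624 -2.845 -3.351
vertex -3.187 -3.348 -4.064
endloop
endfacet
facet normal -0.905 0.044 0.424
outer loop
vertex -3.187 -3.348 -4.064
vertex -2.459 -3.884 -2.454
vertex -2.61 -2.797 -2.889
endloop
endfacet
facet normal 0.407 0.388 0.827
outer loop
vertex -2.61 -2.797 -2.889
vertex -1.473 -3.932 -2.916
vertex -1.624 -2.845 -3.351
endloop
endfacet
facet normal 0.407 0.388 0.827
outer loop
vertex -2.459 -3.884 -2.454
vertex -1.473 -3.932 -2.916
vertex -2.61 -2.797 -2.889
endloop
endfacet

endsolid


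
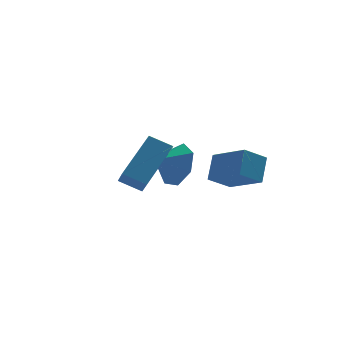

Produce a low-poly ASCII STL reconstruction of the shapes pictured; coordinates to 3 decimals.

solid 
facet normal -0.827 -0.055 0.559
outer loop
vertex -0.805 -1.869 2.25
vertex -1.446 -0.497 1.435
vertex -1.305 -2.583 1.44
endloop
endfacet
facet normal 0.372 -0.798 0.474
outer loop
vertex -0.394 -2.523 0.825
vertex -0.805 -1.869 2.25
vertex -1.305 -2.583 1.44
endloop
endfacet
facet normal -0.827 -0.055 0.559
outer loop
vertex -1.305 -2.583 1.44
vertex -1.446 -0.497 1.435
vertex -1.946 -1.211 0.625
endloop
endfacet
facet normal -0.420 -0.600 -0.681
outer loop
vertex -1.946 -1.211 0.625
vertex -0.394 -2.523 0.825
vertex -1.305 -2.583 1.44
endloop
endfacet
facet normal 0.420 0.600 0.681
outer loop
vertex -0.805 -1.869 2.25
vertex -0.535 -0.437 0.82
vertex -1.446 -0.497 1.435
endloop
endfacet
facet normal 0.372 -0.798 0.474
outer loop
vertex 0.106 -1.809 1.635
vertex -0.805 -1.869 2.25
vertex -0.394 -2.523 0.825
endloop
endfacet
facet normal 0.420 0.600 0.681
outer loop
vertex 0.106 -1.809 1.635
vertex -0.535 -0.437 0.82
vertex -0.805 -1.869 2.25
endloop
endfacet
facet normal -0.372 0.798 -0.474
outer loop
vertex -1.446 -0.497 1.435
vertex -0.535 -0.437 0.82
vertex -1.946 -1.211 0.625
endloop
endfacet
facet normal -0.420 -0.600 -0.681
outer loop
vertex -1.035 -1.151 0.01
vertex -0.394 -2.523 0.825
vertex -1.946 -1.211 0.625
endloop
endfacet
facet normal -0.372 0.798 -0.474
outer loop
vertex -1.946 -1.211 0.625
vertex -0.535 -0.437 0.82
vertex -1.035 -1.151 0.01
endloop
endfacet
facet normal 0.827 0.055 -0.559
outer loop
vertex -1.035 -1.151 0.01
vertex 0.106 -1.809 1.635
vertex -0.394 -2.523 0.825
endloop
endfacet
facet normal 0.827 0.055 -0.559
outer loop
vertex -0.535 -0.437 0.82
vertex 0.106 -1.809 1.635
vertex -1.035 -1.151 0.01
endloop
endfacet
facet normal -0.730 0.537 0.423
outer loop
vertex -5.071 -0.777 1.332
vertex -3.691 0.125 2.567
vertex -4.899 0.131 0.476
endloop
endfacet
facet normal -0.669 -0.438 -0.600
outer loop
vertex -4.169 -0.405 0.053
vertex -5.071 -0.777 1.332
vertex -4.899 0.131 0.476
endloop
endfacet
facet normal -0.730 0.537 0.423
outer loop
vertex -4.899 0.131 0.476
vertex -3.691 0.125 2.567
vertex -3.519 1.034 1.711
endloop
endfacet
facet normal 0.136 0.721 -0.679
outer loop
vertex -3.519 1.034 1.711
vertex -4.169 -0.405 0.053
vertex -4.899 0.131 0.476
endloop
endfacet
facet normal -0.136 -0.721 0.679
outer loop
vertex -5.071 -0.777 1.332
vertex -2.961 -0.411 2.144
vertex -3.691 0.125 2.567
endloop
endfacet
facet normal -0.670 -0.438 -0.600
outer loop
vertex -4.341 -1.314 0.909
vertex -5.071 -0.777 1.332
vertex -4.169 -0.405 0.053
endloop
endfacet
facet normal -0.136 -0.721 0.680
outer loop
vertex -4.341 -1.314 0.909
vertex -2.961 -0.411 2.144
vertex -5.071 -0.777 1.332
endloop
endfacet
facet normal 0.669 0.438 0.600
outer loop
vertex -3.691 0.125 2.567
vertex -2.961 -0.411 2.144
vertex -3.519 1.034 1.711
endloop
endfacet
facet normal 0.137 0.721 -0.679
outer loop
vertex -2.789 0.497 1.288
vertex -4.169 -0.405 0.053
vertex -3.519 1.034 1.711
endloop
endfacet
facet normal 0.670 0.438 0.599
outer loop
vertex -3.519 1.034 1.711
vertex -2.961 -0.411 2.144
vertex -2.789 0.497 1.288
endloop
endfacet
facet normal 0.730 -0.537 -0.423
outer loop
vertex -2.789 0.497 1.288
vertex -4.341 -1.314 0.909
vertex -4.169 -0.405 0.053
endloop
endfacet
facet normal 0.730 -0.537 -0.423
outer loop
vertex -2.961 -0.411 2.144
vertex -4.341 -1.314 0.909
vertex -2.789 0.497 1.288
endloop
endfacet
facet normal 0.888 0.056 -0.457
outer loop
vertex -1.171 2.973 0.316
vertex -1.605 2.57 -0.575
vertex -1.517 3.594 -0.28
endloop
endfacet
facet normal -0.393 0.513 0.763
outer loop
vertex -1.171 2.973 0.316
vertex -1.517 3.594 -0.28
vertex -2.555 2.51 -0.085
endloop
endfacet
facet normal 0.887 0.056 -0.458
outer loop
vertex -1.517 3.594 -0.28
vertex -1.605 2.57 -0.575
vertex -1.93 3.445 -1.098
endloop
endfacet
facet normal -0.685 0.695 0.219
outer loop
vertex -1.517 3.594 -0.28
vertex -1.93 3.445 -1.098
vertex -2.555 2.51 -0.085
endloop
endfacet
facet normal 0.887 0.056 -0.458
outer loop
vertex -1.93 3.445 -1.098
vertex -1.605 2.57 -0.575
vertex -2.098 2.636 -1.522
endloop
endfacet
facet normal -0.909 0.325 -0.261
outer loop
vertex -1.93 3.445 -1.098
vertex -2.098 2.636 -1.522
vertex -2.555 2.51 -0.085
endloop
endfacet
facet normal 0.887 0.056 -0.458
outer loop
vertex -2.098 2.636 -1.522
vertex -1.605 2.57 -0.575
vertex -1.895 1.777 -1.233
endloop
endfacet
facet normal -0.896 -0.317 -0.313
outer loop
vertex -2.098 2.636 -1.522
vertex -1.895 1.777 -1.233
vertex -2.555 2.51 -0.085
endloop
endfacet
facet normal 0.887 0.055 -0.458
outer loop
vertex -1.895 1.777 -1.233
vertex -1.605 2.57 -0.575
vertex -1.474 1.515 -0.448
endloop
endfacet
facet normal -0.655 -0.749 0.101
outer loop
vertex -1.895 1.777 -1.233
vertex -1.474 1.515 -0.448
vertex -2.555 2.51 -0.085
endloop
endfacet
facet normal 0.888 0.055 -0.457
outer loop
vertex -1.474 1.515 -0.448
vertex -1.605 2.57 -0.575
vertex -1.152 2.047 0.241
endloop
endfacet
facet normal -0.368 -0.645 0.670
outer loop
vertex -1.474 1.515 -0.448
vertex -1.152 2.047 0.241
vertex -2.555 2.51 -0.085
endloop
endfacet
facet normal 0.888 0.055 -0.457
outer loop
vertex -1.152 2.047 0.241
vertex -1.605 2.57 -0.575
vertex -1.171 2.973 0.316
endloop
endfacet
facet normal -0.252 -0.083 0.964
outer loop
vertex -1.152 2.047 0.241
vertex -1.171 2.973 0.316
vertex -2.555 2.51 -0.085
endloop
endfacet

endsolid


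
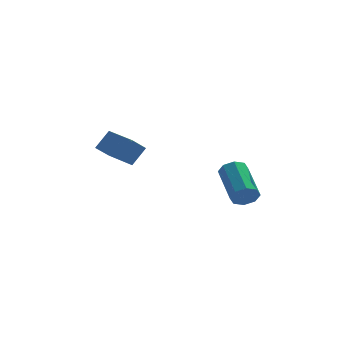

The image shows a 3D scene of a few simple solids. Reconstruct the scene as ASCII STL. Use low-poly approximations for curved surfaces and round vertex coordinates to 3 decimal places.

solid 
facet normal -0.703 0.701 0.121
outer loop
vertex -2.743 2.053 1.329
vertex -2.157 2.488 2.218
vertex -2.187 2.731 0.632
endloop
endfacet
facet normal -0.509 -0.378 -0.773
outer loop
vertex -1.083 1.632 0.442
vertex -2.743 2.053 1.329
vertex -2.187 2.731 0.632
endloop
endfacet
facet normal -0.704 0.700 0.121
outer loop
vertex -2.187 2.731 0.632
vertex -2.157 2.488 2.218
vertex -1.602 3.166 1.521
endloop
endfacet
facet normal 0.496 0.606 -0.623
outer loop
vertex -1.602 3.166 1.521
vertex -1.083 1.632 0.442
vertex -2.187 2.731 0.632
endloop
endfacet
facet normal -0.495 -0.605 0.623
outer loop
vertex -2.743 2.053 1.329
vertex -1.053 1.389 2.028
vertex -2.157 2.488 2.218
endloop
endfacet
facet normal -0.509 -0.378 -0.773
outer loop
vertex -1.638 0.954 1.139
vertex -2.743 2.053 1.329
vertex -1.083 1.632 0.442
endloop
endfacet
facet normal -0.495 -0.606 0.622
outer loop
vertex -1.638 0.954 1.139
vertex -1.053 1.389 2.028
vertex -2.743 2.053 1.329
endloop
endfacet
facet normal 0.509 0.378 0.773
outer loop
vertex -2.157 2.488 2.218
vertex -1.053 1.389 2.028
vertex -1.602 3.166 1.521
endloop
endfacet
facet normal 0.495 0.606 -0.623
outer loop
vertex -0.497 2.067 1.331
vertex -1.083 1.632 0.442
vertex -1.602 3.166 1.521
endloop
endfacet
facet normal 0.509 0.378 0.773
outer loop
vertex -1.602 3.166 1.521
vertex -1.053 1.389 2.028
vertex -0.497 2.067 1.331
endloop
endfacet
facet normal 0.703 -0.700 -0.121
outer loop
vertex -0.497 2.067 1.331
vertex -1.638 0.954 1.139
vertex -1.083 1.632 0.442
endloop
endfacet
facet normal 0.703 -0.700 -0.120
outer loop
vertex -1.053 1.389 2.028
vertex -1.638 0.954 1.139
vertex -0.497 2.067 1.331
endloop
endfacet
facet normal 0.255 -0.855 -0.452
outer loop
vertex 4.325 -1.721 -0.419
vertex 3.902 -2.057 -0.022
vertex 3.854 -1.756 -0.619
endloop
endfacet
facet normal 0.303 0.514 -0.803
outer loop
vertex 4.325 -1.721 -0.419
vertex 3.854 -1.756 -0.619
vertex 3.801 0.032 0.505
endloop
endfacet
facet normal 0.303 0.514 -0.803
outer loop
vertex 3.801 0.032 0.505
vertex 3.854 -1.756 -0.619
vertex 3.33 -0.003 0.305
endloop
endfacet
facet normal -0.255 0.856 0.450
outer loop
vertex 3.801 0.032 0.505
vertex 3.33 -0.003 0.305
vertex 3.378 -0.303 0.902
endloop
endfacet
facet normal 0.256 -0.855 -0.452
outer loop
vertex 3.854 -1.756 -0.619
vertex 3.902 -2.057 -0.022
vertex 3.411 -1.968 -0.469
endloop
endfacet
facet normal -0.436 0.314 -0.843
outer loop
vertex 3.854 -1.756 -0.619
vertex 3.411 -1.968 -0.469
vertex 3.33 -0.003 0.305
endloop
endfacet
facet normal -0.435 0.314 -0.844
outer loop
vertex 3.33 -0.003 0.305
vertex 3.411 -1.968 -0.469
vertex 2.887 -0.214 0.455
endloop
endfacet
facet normal -0.255 0.856 0.450
outer loop
vertex 3.33 -0.003 0.305
vertex 2.887 -0.214 0.455
vertex 3.378 -0.303 0.902
endloop
endfacet
facet normal 0.255 -0.855 -0.451
outer loop
vertex 3.411 -1.968 -0.469
vertex 3.902 -2.057 -0.022
vertex 3.256 -2.231 -0.058
endloop
endfacet
facet normal -0.918 -0.069 -0.390
outer loop
vertex 3.411 -1.968 -0.469
vertex 3.256 -2.231 -0.058
vertex 2.887 -0.214 0.455
endloop
endfacet
facet normal -0.918 -0.069 -0.390
outer loop
vertex 2.887 -0.214 0.455
vertex 3.256 -2.231 -0.058
vertex 2.732 -0.478 0.866
endloop
endfacet
facet normal -0.257 0.854 0.452
outer loop
vertex 2.887 -0.214 0.455
vertex 2.732 -0.478 0.866
vertex 3.378 -0.303 0.902
endloop
endfacet
facet normal 0.256 -0.856 -0.450
outer loop
vertex 3.256 -2.231 -0.058
vertex 3.902 -2.057 -0.022
vertex 3.479 -2.392 0.375
endloop
endfacet
facet normal -0.863 -0.412 0.292
outer loop
vertex 3.256 -2.231 -0.058
vertex 3.479 -2.392 0.375
vertex 2.732 -0.478 0.866
endloop
endfacet
facet normal -0.863 -0.412 0.292
outer loop
vertex 2.732 -0.478 0.866
vertex 3.479 -2.392 0.375
vertex 2.955 -0.639 1.299
endloop
endfacet
facet normal -0.257 0.855 0.450
outer loop
vertex 2.732 -0.478 0.866
vertex 2.955 -0.639 1.299
vertex 3.378 -0.303 0.902
endloop
endfacet
facet normal 0.255 -0.856 -0.450
outer loop
vertex 3.479 -2.392 0.375
vertex 3.902 -2.057 -0.022
vertex 3.95 -2.357 0.575
endloop
endfacet
facet normal -0.303 -0.514 0.803
outer loop
vertex 3.479 -2.392 0.375
vertex 3.95 -2.357 0.575
vertex 2.955 -0.639 1.299
endloop
endfacet
facet normal -0.303 -0.514 0.803
outer loop
vertex 2.955 -0.639 1.299
vertex 3.95 -2.357 0.575
vertex 3.426 -0.604 1.499
endloop
endfacet
facet normal -0.255 0.855 0.452
outer loop
vertex 2.955 -0.639 1.299
vertex 3.426 -0.604 1.499
vertex 3.378 -0.303 0.902
endloop
endfacet
facet normal 0.255 -0.856 -0.450
outer loop
vertex 3.95 -2.357 0.575
vertex 3.902 -2.057 -0.022
vertex 4.393 -2.146 0.425
endloop
endfacet
facet normal 0.435 -0.314 0.844
outer loop
vertex 3.95 -2.357 0.575
vertex 4.393 -2.146 0.425
vertex 3.426 -0.604 1.499
endloop
endfacet
facet normal 0.436 -0.314 0.843
outer loop
vertex 3.426 -0.604 1.499
vertex 4.393 -2.146 0.425
vertex 3.869 -0.392 1.349
endloop
endfacet
facet normal -0.256 0.855 0.452
outer loop
vertex 3.426 -0.604 1.499
vertex 3.869 -0.392 1.349
vertex 3.378 -0.303 0.902
endloop
endfacet
facet normal 0.257 -0.854 -0.452
outer loop
vertex 4.393 -2.146 0.425
vertex 3.902 -2.057 -0.022
vertex 4.548 -1.882 0.014
endloop
endfacet
facet normal 0.918 0.069 0.390
outer loop
vertex 4.393 -2.146 0.425
vertex 4.548 -1.882 0.014
vertex 3.869 -0.392 1.349
endloop
endfacet
facet normal 0.918 0.069 0.390
outer loop
vertex 3.869 -0.392 1.349
vertex 4.548 -1.882 0.014
vertex 4.024 -0.129 0.938
endloop
endfacet
facet normal -0.255 0.855 0.451
outer loop
vertex 3.869 -0.392 1.349
vertex 4.024 -0.129 0.938
vertex 3.378 -0.303 0.902
endloop
endfacet
facet normal 0.257 -0.855 -0.450
outer loop
vertex 4.548 -1.882 0.014
vertex 3.902 -2.057 -0.022
vertex 4.325 -1.721 -0.419
endloop
endfacet
facet normal 0.863 0.412 -0.292
outer loop
vertex 4.548 -1.882 0.014
vertex 4.325 -1.721 -0.419
vertex 4.024 -0.129 0.938
endloop
endfacet
facet normal 0.863 0.412 -0.292
outer loop
vertex 4.024 -0.129 0.938
vertex 4.325 -1.721 -0.419
vertex 3.801 0.032 0.505
endloop
endfacet
facet normal -0.256 0.856 0.450
outer loop
vertex 4.024 -0.129 0.938
vertex 3.801 0.032 0.505
vertex 3.378 -0.303 0.902
endloop
endfacet

endsolid


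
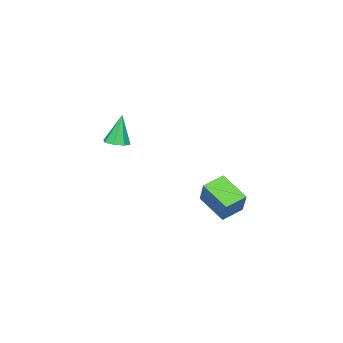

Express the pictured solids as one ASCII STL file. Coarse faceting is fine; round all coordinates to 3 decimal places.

solid 
facet normal 0.257 0.019 -0.966
outer loop
vertex 3.387 -3.493 2.986
vertex 2.861 -3.765 2.841
vertex 3.045 -3.187 2.901
endloop
endfacet
facet normal 0.507 0.704 0.497
outer loop
vertex 3.387 -3.493 2.986
vertex 3.045 -3.187 2.901
vertex 2.459 -3.795 4.359
endloop
endfacet
facet normal 0.256 0.019 -0.966
outer loop
vertex 3.045 -3.187 2.901
vertex 2.861 -3.765 2.841
vertex 2.595 -3.22 2.781
endloop
endfacet
facet normal -0.155 0.932 0.326
outer loop
vertex 3.045 -3.187 2.901
vertex 2.595 -3.22 2.781
vertex 2.459 -3.795 4.359
endloop
endfacet
facet normal 0.254 0.018 -0.967
outer loop
vertex 2.595 -3.22 2.781
vertex 2.861 -3.765 2.841
vertex 2.3 -3.572 2.697
endloop
endfacet
facet normal -0.775 0.612 0.156
outer loop
vertex 2.595 -3.22 2.781
vertex 2.3 -3.572 2.697
vertex 2.459 -3.795 4.359
endloop
endfacet
facet normal 0.255 0.019 -0.967
outer loop
vertex 2.3 -3.572 2.697
vertex 2.861 -3.765 2.841
vertex 2.334 -4.038 2.697
endloop
endfacet
facet normal -0.994 -0.073 0.085
outer loop
vertex 2.3 -3.572 2.697
vertex 2.334 -4.038 2.697
vertex 2.459 -3.795 4.359
endloop
endfacet
facet normal 0.254 0.019 -0.967
outer loop
vertex 2.334 -4.038 2.697
vertex 2.861 -3.765 2.841
vertex 2.676 -4.344 2.781
endloop
endfacet
facet normal -0.680 -0.717 0.156
outer loop
vertex 2.334 -4.038 2.697
vertex 2.676 -4.344 2.781
vertex 2.459 -3.795 4.359
endloop
endfacet
facet normal 0.256 0.018 -0.966
outer loop
vertex 2.676 -4.344 2.781
vertex 2.861 -3.765 2.841
vertex 3.126 -4.311 2.901
endloop
endfacet
facet normal -0.018 -0.945 0.326
outer loop
vertex 2.676 -4.344 2.781
vertex 3.126 -4.311 2.901
vertex 2.459 -3.795 4.359
endloop
endfacet
facet normal 0.257 0.018 -0.966
outer loop
vertex 3.126 -4.311 2.901
vertex 2.861 -3.765 2.841
vertex 3.421 -3.959 2.986
endloop
endfacet
facet normal 0.602 -0.625 0.497
outer loop
vertex 3.126 -4.311 2.901
vertex 3.421 -3.959 2.986
vertex 2.459 -3.795 4.359
endloop
endfacet
facet normal 0.257 0.019 -0.966
outer loop
vertex 3.421 -3.959 2.986
vertex 2.861 -3.765 2.841
vertex 3.387 -3.493 2.986
endloop
endfacet
facet normal 0.821 0.060 0.568
outer loop
vertex 3.421 -3.959 2.986
vertex 3.387 -3.493 2.986
vertex 2.459 -3.795 4.359
endloop
endfacet
facet normal -0.365 -0.419 -0.831
outer loop
vertex 2.459 0.568 0.674
vertex 1.459 0.846 0.973
vertex 2.611 1.926 -0.078
endloop
endfacet
facet normal 0.926 -0.257 -0.277
outer loop
vertex 3.141 2.534 1.127
vertex 2.459 0.568 0.674
vertex 2.611 1.926 -0.078
endloop
endfacet
facet normal -0.365 -0.419 -0.831
outer loop
vertex 2.611 1.926 -0.078
vertex 1.459 0.846 0.973
vertex 1.611 2.204 0.221
endloop
endfacet
facet normal 0.098 0.871 -0.482
outer loop
vertex 1.611 2.204 0.221
vertex 3.141 2.534 1.127
vertex 2.611 1.926 -0.078
endloop
endfacet
facet normal -0.098 -0.871 0.482
outer loop
vertex 2.459 0.568 0.674
vertex 1.989 1.454 2.178
vertex 1.459 0.846 0.973
endloop
endfacet
facet normal 0.926 -0.257 -0.277
outer loop
vertex 2.989 1.176 1.879
vertex 2.459 0.568 0.674
vertex 3.141 2.534 1.127
endloop
endfacet
facet normal -0.098 -0.871 0.482
outer loop
vertex 2.989 1.176 1.879
vertex 1.989 1.454 2.178
vertex 2.459 0.568 0.674
endloop
endfacet
facet normal -0.926 0.257 0.277
outer loop
vertex 1.459 0.846 0.973
vertex 1.989 1.454 2.178
vertex 1.611 2.204 0.221
endloop
endfacet
facet normal 0.098 0.871 -0.482
outer loop
vertex 2.141 2.812 1.426
vertex 3.141 2.534 1.127
vertex 1.611 2.204 0.221
endloop
endfacet
facet normal -0.926 0.257 0.277
outer loop
vertex 1.611 2.204 0.221
vertex 1.989 1.454 2.178
vertex 2.141 2.812 1.426
endloop
endfacet
facet normal 0.365 0.419 0.831
outer loop
vertex 2.141 2.812 1.426
vertex 2.989 1.176 1.879
vertex 3.141 2.534 1.127
endloop
endfacet
facet normal 0.365 0.419 0.831
outer loop
vertex 1.989 1.454 2.178
vertex 2.989 1.176 1.879
vertex 2.141 2.812 1.426
endloop
endfacet

endsolid


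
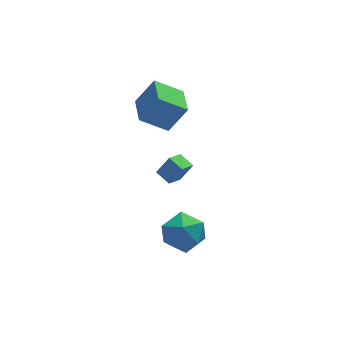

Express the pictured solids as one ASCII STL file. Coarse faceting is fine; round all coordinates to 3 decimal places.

solid 
facet normal -0.809 0.187 0.557
outer loop
vertex 3.186 1.911 4.479
vertex 3.489 3.669 4.33
vertex 2.195 1.958 3.025
endloop
endfacet
facet normal -0.169 -0.982 0.084
outer loop
vertex 3.611 1.631 2.05
vertex 3.186 1.911 4.479
vertex 2.195 1.958 3.025
endloop
endfacet
facet normal -0.809 0.187 0.557
outer loop
vertex 2.195 1.958 3.025
vertex 3.489 3.669 4.33
vertex 2.498 3.716 2.876
endloop
endfacet
facet normal -0.563 0.027 -0.826
outer loop
vertex 2.498 3.716 2.876
vertex 3.611 1.631 2.05
vertex 2.195 1.958 3.025
endloop
endfacet
facet normal 0.563 -0.027 0.826
outer loop
vertex 3.186 1.911 4.479
vertex 4.905 3.342 3.355
vertex 3.489 3.669 4.33
endloop
endfacet
facet normal -0.169 -0.982 0.084
outer loop
vertex 4.602 1.584 3.504
vertex 3.186 1.911 4.479
vertex 3.611 1.631 2.05
endloop
endfacet
facet normal 0.563 -0.027 0.826
outer loop
vertex 4.602 1.584 3.504
vertex 4.905 3.342 3.355
vertex 3.186 1.911 4.479
endloop
endfacet
facet normal 0.169 0.982 -0.084
outer loop
vertex 3.489 3.669 4.33
vertex 4.905 3.342 3.355
vertex 2.498 3.716 2.876
endloop
endfacet
facet normal -0.563 0.027 -0.826
outer loop
vertex 3.914 3.389 1.901
vertex 3.611 1.631 2.05
vertex 2.498 3.716 2.876
endloop
endfacet
facet normal 0.169 0.982 -0.084
outer loop
vertex 2.498 3.716 2.876
vertex 4.905 3.342 3.355
vertex 3.914 3.389 1.901
endloop
endfacet
facet normal 0.809 -0.187 -0.557
outer loop
vertex 3.914 3.389 1.901
vertex 4.602 1.584 3.504
vertex 3.611 1.631 2.05
endloop
endfacet
facet normal 0.809 -0.187 -0.557
outer loop
vertex 4.905 3.342 3.355
vertex 4.602 1.584 3.504
vertex 3.914 3.389 1.901
endloop
endfacet
facet normal -0.729 -0.397 0.558
outer loop
vertex 1.827 -3.115 -0.613
vertex 2.012 -4.225 -1.16
vertex 2.644 -3.926 -0.123
endloop
endfacet
facet normal -0.405 0.138 0.904
outer loop
vertex 1.827 -3.115 -0.613
vertex 2.644 -3.926 -0.123
vertex 2.929 -2.709 -0.181
endloop
endfacet
facet normal -0.466 0.726 0.505
outer loop
vertex 1.827 -3.115 -0.613
vertex 2.929 -2.709 -0.181
vertex 2.473 -2.255 -1.254
endloop
endfacet
facet normal -0.827 0.556 -0.087
outer loop
vertex 1.827 -3.115 -0.613
vertex 2.473 -2.255 -1.254
vertex 1.906 -3.192 -1.859
endloop
endfacet
facet normal -0.989 -0.138 -0.054
outer loop
vertex 1.827 -3.115 -0.613
vertex 1.906 -3.192 -1.859
vertex 2.012 -4.225 -1.16
endloop
endfacet
facet normal 0.288 -0.022 0.957
outer loop
vertex 2.929 -2.709 -0.181
vertex 2.644 -3.926 -0.123
vertex 3.794 -3.568 -0.461
endloop
endfacet
facet normal -0.235 -0.886 0.399
outer loop
vertex 2.644 -3.926 -0.123
vertex 2.012 -4.225 -1.16
vertex 3.227 -4.505 -1.066
endloop
endfacet
facet normal -0.656 -0.468 -0.592
outer loop
vertex 2.012 -4.225 -1.16
vertex 1.906 -3.192 -1.859
vertex 2.771 -4.051 -2.139
endloop
endfacet
facet normal -0.393 0.655 -0.645
outer loop
vertex 1.906 -3.192 -1.859
vertex 2.473 -2.255 -1.254
vertex 3.056 -2.834 -2.197
endloop
endfacet
facet normal 0.190 0.931 0.313
outer loop
vertex 2.473 -2.255 -1.254
vertex 2.929 -2.709 -0.181
vertex 3.688 -2.535 -1.16
endloop
endfacet
facet normal 0.827 -0.556 0.087
outer loop
vertex 3.873 -3.645 -1.707
vertex 3.794 -3.568 -0.461
vertex 3.227 -4.505 -1.066
endloop
endfacet
facet normal 0.466 -0.726 -0.505
outer loop
vertex 3.873 -3.645 -1.707
vertex 3.227 -4.505 -1.066
vertex 2.771 -4.051 -2.139
endloop
endfacet
facet normal 0.405 -0.138 -0.904
outer loop
vertex 3.873 -3.645 -1.707
vertex 2.771 -4.051 -2.139
vertex 3.056 -2.834 -2.197
endloop
endfacet
facet normal 0.729 0.397 -0.558
outer loop
vertex 3.873 -3.645 -1.707
vertex 3.056 -2.834 -2.197
vertex 3.688 -2.535 -1.16
endloop
endfacet
facet normal 0.989 0.138 0.054
outer loop
vertex 3.873 -3.645 -1.707
vertex 3.688 -2.535 -1.16
vertex 3.794 -3.568 -0.461
endloop
endfacet
facet normal 0.393 -0.655 0.645
outer loop
vertex 3.227 -4.505 -1.066
vertex 3.794 -3.568 -0.461
vertex 2.644 -3.926 -0.123
endloop
endfacet
facet normal -0.190 -0.931 -0.313
outer loop
vertex 2.771 -4.051 -2.139
vertex 3.227 -4.505 -1.066
vertex 2.012 -4.225 -1.16
endloop
endfacet
facet normal -0.288 0.022 -0.957
outer loop
vertex 3.056 -2.834 -2.197
vertex 2.771 -4.051 -2.139
vertex 1.906 -3.192 -1.859
endloop
endfacet
facet normal 0.235 0.886 -0.399
outer loop
vertex 3.688 -2.535 -1.16
vertex 3.056 -2.834 -2.197
vertex 2.473 -2.255 -1.254
endloop
endfacet
facet normal 0.656 0.468 0.592
outer loop
vertex 3.794 -3.568 -0.461
vertex 3.688 -2.535 -1.16
vertex 2.929 -2.709 -0.181
endloop
endfacet
facet normal -0.552 0.025 -0.833
outer loop
vertex 3.49 1.154 -1.845
vertex 3.054 1.95 -1.532
vertex 4.273 1.78 -2.345
endloop
endfacet
facet normal 0.455 -0.829 -0.325
outer loop
vertex 4.946 1.75 -1.328
vertex 3.49 1.154 -1.845
vertex 4.273 1.78 -2.345
endloop
endfacet
facet normal -0.552 0.024 -0.833
outer loop
vertex 4.273 1.78 -2.345
vertex 3.054 1.95 -1.532
vertex 3.836 2.576 -2.032
endloop
endfacet
facet normal 0.699 0.559 -0.446
outer loop
vertex 3.836 2.576 -2.032
vertex 4.946 1.75 -1.328
vertex 4.273 1.78 -2.345
endloop
endfacet
facet normal -0.699 -0.558 0.446
outer loop
vertex 3.49 1.154 -1.845
vertex 3.727 1.92 -0.515
vertex 3.054 1.95 -1.532
endloop
endfacet
facet normal 0.455 -0.829 -0.326
outer loop
vertex 4.164 1.124 -0.828
vertex 3.49 1.154 -1.845
vertex 4.946 1.75 -1.328
endloop
endfacet
facet normal -0.699 -0.559 0.446
outer loop
vertex 4.164 1.124 -0.828
vertex 3.727 1.92 -0.515
vertex 3.49 1.154 -1.845
endloop
endfacet
facet normal -0.455 0.829 0.326
outer loop
vertex 3.054 1.95 -1.532
vertex 3.727 1.92 -0.515
vertex 3.836 2.576 -2.032
endloop
endfacet
facet normal 0.699 0.558 -0.447
outer loop
vertex 4.51 2.546 -1.015
vertex 4.946 1.75 -1.328
vertex 3.836 2.576 -2.032
endloop
endfacet
facet normal -0.455 0.829 0.326
outer loop
vertex 3.836 2.576 -2.032
vertex 3.727 1.92 -0.515
vertex 4.51 2.546 -1.015
endloop
endfacet
facet normal 0.553 -0.025 0.833
outer loop
vertex 4.51 2.546 -1.015
vertex 4.164 1.124 -0.828
vertex 4.946 1.75 -1.328
endloop
endfacet
facet normal 0.552 -0.025 0.833
outer loop
vertex 3.727 1.92 -0.515
vertex 4.164 1.124 -0.828
vertex 4.51 2.546 -1.015
endloop
endfacet

endsolid


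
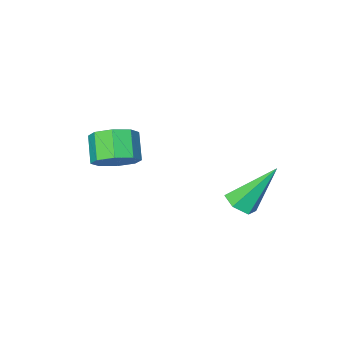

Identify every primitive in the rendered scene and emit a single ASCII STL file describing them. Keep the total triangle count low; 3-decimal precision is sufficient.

solid 
facet normal 0.485 -0.304 -0.820
outer loop
vertex -0.568 -1.697 -0.905
vertex -1.003 -1.388 -1.277
vertex -0.469 -1.078 -1.076
endloop
endfacet
facet normal 0.705 0.082 0.704
outer loop
vertex -0.568 -1.697 -0.905
vertex -0.469 -1.078 -1.076
vertex -2.017 -0.752 0.437
endloop
endfacet
facet normal 0.485 -0.304 -0.820
outer loop
vertex -0.469 -1.078 -1.076
vertex -1.003 -1.388 -1.277
vertex -0.904 -0.769 -1.448
endloop
endfacet
facet normal 0.418 0.876 0.239
outer loop
vertex -0.469 -1.078 -1.076
vertex -0.904 -0.769 -1.448
vertex -2.017 -0.752 0.437
endloop
endfacet
facet normal 0.486 -0.304 -0.820
outer loop
vertex -0.904 -0.769 -1.448
vertex -1.003 -1.388 -1.277
vertex -1.438 -1.08 -1.649
endloop
endfacet
facet normal -0.414 0.874 -0.252
outer loop
vertex -0.904 -0.769 -1.448
vertex -1.438 -1.08 -1.649
vertex -2.017 -0.752 0.437
endloop
endfacet
facet normal 0.484 -0.306 -0.820
outer loop
vertex -1.438 -1.08 -1.649
vertex -1.003 -1.388 -1.277
vertex -1.538 -1.699 -1.477
endloop
endfacet
facet normal -0.957 0.077 -0.278
outer loop
vertex -1.438 -1.08 -1.649
vertex -1.538 -1.699 -1.477
vertex -2.017 -0.752 0.437
endloop
endfacet
facet normal 0.484 -0.304 -0.821
outer loop
vertex -1.538 -1.699 -1.477
vertex -1.003 -1.388 -1.277
vertex -1.103 -2.008 -1.106
endloop
endfacet
facet normal -0.670 -0.718 0.188
outer loop
vertex -1.538 -1.699 -1.477
vertex -1.103 -2.008 -1.106
vertex -2.017 -0.752 0.437
endloop
endfacet
facet normal 0.485 -0.304 -0.820
outer loop
vertex -1.103 -2.008 -1.106
vertex -1.003 -1.388 -1.277
vertex -0.568 -1.697 -0.905
endloop
endfacet
facet normal 0.161 -0.716 0.679
outer loop
vertex -1.103 -2.008 -1.106
vertex -0.568 -1.697 -0.905
vertex -2.017 -0.752 0.437
endloop
endfacet
facet normal 0.309 0.631 -0.712
outer loop
vertex 3.136 -2.589 1.77
vertex 2.791 -3.081 1.184
vertex 2.526 -2.431 1.645
endloop
endfacet
facet normal 0.052 0.736 0.675
outer loop
vertex 3.136 -2.589 1.77
vertex 2.526 -2.431 1.645
vertex 2.774 -3.327 2.603
endloop
endfacet
facet normal 0.051 0.736 0.675
outer loop
vertex 2.774 -3.327 2.603
vertex 2.526 -2.431 1.645
vertex 2.164 -3.169 2.477
endloop
endfacet
facet normal -0.310 -0.631 0.711
outer loop
vertex 2.774 -3.327 2.603
vertex 2.164 -3.169 2.477
vertex 2.429 -3.819 2.016
endloop
endfacet
facet normal 0.310 0.631 -0.711
outer loop
vertex 2.526 -2.431 1.645
vertex 2.791 -3.081 1.184
vertex 2.071 -2.654 1.249
endloop
endfacet
facet normal -0.635 0.694 0.339
outer loop
vertex 2.526 -2.431 1.645
vertex 2.071 -2.654 1.249
vertex 2.164 -3.169 2.477
endloop
endfacet
facet normal -0.635 0.694 0.339
outer loop
vertex 2.164 -3.169 2.477
vertex 2.071 -2.654 1.249
vertex 1.709 -3.392 2.082
endloop
endfacet
facet normal -0.309 -0.631 0.712
outer loop
vertex 2.164 -3.169 2.477
vertex 1.709 -3.392 2.082
vertex 2.429 -3.819 2.016
endloop
endfacet
facet normal 0.310 0.631 -0.711
outer loop
vertex 2.071 -2.654 1.249
vertex 2.791 -3.081 1.184
vertex 2.038 -3.127 0.815
endloop
endfacet
facet normal -0.950 0.245 -0.195
outer loop
vertex 2.071 -2.654 1.249
vertex 2.038 -3.127 0.815
vertex 1.709 -3.392 2.082
endloop
endfacet
facet normal -0.949 0.247 -0.195
outer loop
vertex 1.709 -3.392 2.082
vertex 2.038 -3.127 0.815
vertex 1.675 -3.865 1.648
endloop
endfacet
facet normal -0.309 -0.631 0.712
outer loop
vertex 1.709 -3.392 2.082
vertex 1.675 -3.865 1.648
vertex 2.429 -3.819 2.016
endloop
endfacet
facet normal 0.310 0.631 -0.711
outer loop
vertex 2.038 -3.127 0.815
vertex 2.791 -3.081 1.184
vertex 2.446 -3.573 0.597
endloop
endfacet
facet normal -0.708 -0.347 -0.616
outer loop
vertex 2.038 -3.127 0.815
vertex 2.446 -3.573 0.597
vertex 1.675 -3.865 1.648
endloop
endfacet
facet normal -0.707 -0.348 -0.615
outer loop
vertex 1.675 -3.865 1.648
vertex 2.446 -3.573 0.597
vertex 2.084 -4.311 1.43
endloop
endfacet
facet normal -0.309 -0.631 0.712
outer loop
vertex 1.675 -3.865 1.648
vertex 2.084 -4.311 1.43
vertex 2.429 -3.819 2.016
endloop
endfacet
facet normal 0.310 0.631 -0.711
outer loop
vertex 2.446 -3.573 0.597
vertex 2.791 -3.081 1.184
vertex 3.056 -3.731 0.723
endloop
endfacet
facet normal -0.051 -0.736 -0.675
outer loop
vertex 2.446 -3.573 0.597
vertex 3.056 -3.731 0.723
vertex 2.084 -4.311 1.43
endloop
endfacet
facet normal -0.052 -0.736 -0.675
outer loop
vertex 2.084 -4.311 1.43
vertex 3.056 -3.731 0.723
vertex 2.694 -4.469 1.555
endloop
endfacet
facet normal -0.309 -0.631 0.712
outer loop
vertex 2.084 -4.311 1.43
vertex 2.694 -4.469 1.555
vertex 2.429 -3.819 2.016
endloop
endfacet
facet normal 0.309 0.631 -0.712
outer loop
vertex 3.056 -3.731 0.723
vertex 2.791 -3.081 1.184
vertex 3.511 -3.508 1.118
endloop
endfacet
facet normal 0.635 -0.694 -0.339
outer loop
vertex 3.056 -3.731 0.723
vertex 3.511 -3.508 1.118
vertex 2.694 -4.469 1.555
endloop
endfacet
facet normal 0.635 -0.694 -0.339
outer loop
vertex 2.694 -4.469 1.555
vertex 3.511 -3.508 1.118
vertex 3.149 -4.246 1.951
endloop
endfacet
facet normal -0.310 -0.631 0.711
outer loop
vertex 2.694 -4.469 1.555
vertex 3.149 -4.246 1.951
vertex 2.429 -3.819 2.016
endloop
endfacet
facet normal 0.309 0.631 -0.712
outer loop
vertex 3.511 -3.508 1.118
vertex 2.791 -3.081 1.184
vertex 3.545 -3.035 1.552
endloop
endfacet
facet normal 0.949 -0.246 0.194
outer loop
vertex 3.511 -3.508 1.118
vertex 3.545 -3.035 1.552
vertex 3.149 -4.246 1.951
endloop
endfacet
facet normal 0.949 -0.246 0.196
outer loop
vertex 3.149 -4.246 1.951
vertex 3.545 -3.035 1.552
vertex 3.182 -3.773 2.385
endloop
endfacet
facet normal -0.310 -0.631 0.711
outer loop
vertex 3.149 -4.246 1.951
vertex 3.182 -3.773 2.385
vertex 2.429 -3.819 2.016
endloop
endfacet
facet normal 0.309 0.631 -0.712
outer loop
vertex 3.545 -3.035 1.552
vertex 2.791 -3.081 1.184
vertex 3.136 -2.589 1.77
endloop
endfacet
facet normal 0.707 0.347 0.616
outer loop
vertex 3.545 -3.035 1.552
vertex 3.136 -2.589 1.77
vertex 3.182 -3.773 2.385
endloop
endfacet
facet normal 0.708 0.347 0.615
outer loop
vertex 3.182 -3.773 2.385
vertex 3.136 -2.589 1.77
vertex 2.774 -3.327 2.603
endloop
endfacet
facet normal -0.310 -0.631 0.711
outer loop
vertex 3.182 -3.773 2.385
vertex 2.774 -3.327 2.603
vertex 2.429 -3.819 2.016
endloop
endfacet

endsolid


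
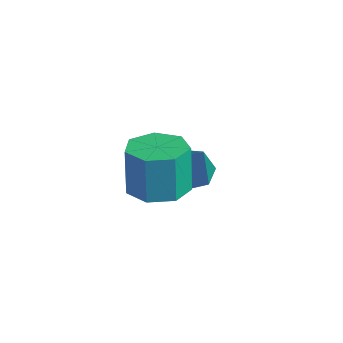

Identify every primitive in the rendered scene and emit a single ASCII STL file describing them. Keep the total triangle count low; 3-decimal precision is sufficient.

solid 
facet normal -0.514 0.179 -0.839
outer loop
vertex -1.444 2.931 -2.056
vertex -2.161 2.755 -1.654
vertex -1.773 3.496 -1.734
endloop
endfacet
facet normal 0.858 0.514 -0.025
outer loop
vertex -1.444 2.931 -2.056
vertex -1.773 3.496 -1.734
vertex -1.039 2.365 0.174
endloop
endfacet
facet normal -0.515 0.179 -0.838
outer loop
vertex -1.773 3.496 -1.734
vertex -2.161 2.755 -1.654
vertex -2.393 3.504 -1.351
endloop
endfacet
facet normal 0.267 0.871 0.413
outer loop
vertex -1.773 3.496 -1.734
vertex -2.393 3.504 -1.351
vertex -1.039 2.365 0.174
endloop
endfacet
facet normal -0.514 0.180 -0.839
outer loop
vertex -2.393 3.504 -1.351
vertex -2.161 2.755 -1.654
vertex -2.839 2.948 -1.197
endloop
endfacet
facet normal -0.400 0.528 0.749
outer loop
vertex -2.393 3.504 -1.351
vertex -2.839 2.948 -1.197
vertex -1.039 2.365 0.174
endloop
endfacet
facet normal -0.514 0.180 -0.839
outer loop
vertex -2.839 2.948 -1.197
vertex -2.161 2.755 -1.654
vertex -2.774 2.247 -1.387
endloop
endfacet
facet normal -0.637 -0.256 0.727
outer loop
vertex -2.839 2.948 -1.197
vertex -2.774 2.247 -1.387
vertex -1.039 2.365 0.174
endloop
endfacet
facet normal -0.514 0.179 -0.839
outer loop
vertex -2.774 2.247 -1.387
vertex -2.161 2.755 -1.654
vertex -2.247 1.929 -1.778
endloop
endfacet
facet normal -0.268 -0.892 0.365
outer loop
vertex -2.774 2.247 -1.387
vertex -2.247 1.929 -1.778
vertex -1.039 2.365 0.174
endloop
endfacet
facet normal -0.514 0.179 -0.839
outer loop
vertex -2.247 1.929 -1.778
vertex -2.161 2.755 -1.654
vertex -1.655 2.233 -2.076
endloop
endfacet
facet normal 0.430 -0.901 -0.065
outer loop
vertex -2.247 1.929 -1.778
vertex -1.655 2.233 -2.076
vertex -1.039 2.365 0.174
endloop
endfacet
facet normal -0.514 0.179 -0.839
outer loop
vertex -1.655 2.233 -2.076
vertex -2.161 2.755 -1.654
vertex -1.444 2.931 -2.056
endloop
endfacet
facet normal 0.931 -0.275 -0.239
outer loop
vertex -1.655 2.233 -2.076
vertex -1.444 2.931 -2.056
vertex -1.039 2.365 0.174
endloop
endfacet
facet normal 0.116 -0.068 -0.991
outer loop
vertex 1.256 -1.659 1.314
vertex 0.721 -0.799 1.193
vertex 1.728 -0.91 1.318
endloop
endfacet
facet normal 0.838 -0.529 0.134
outer loop
vertex 1.256 -1.659 1.314
vertex 1.728 -0.91 1.318
vertex 1.053 -1.541 3.048
endloop
endfacet
facet normal 0.838 -0.529 0.134
outer loop
vertex 1.053 -1.541 3.048
vertex 1.728 -0.91 1.318
vertex 1.525 -0.792 3.052
endloop
endfacet
facet normal -0.116 0.068 0.991
outer loop
vertex 1.053 -1.541 3.048
vertex 1.525 -0.792 3.052
vertex 0.519 -0.681 2.927
endloop
endfacet
facet normal 0.116 -0.067 -0.991
outer loop
vertex 1.728 -0.91 1.318
vertex 0.721 -0.799 1.193
vertex 1.442 -0.078 1.228
endloop
endfacet
facet normal 0.939 0.332 0.087
outer loop
vertex 1.728 -0.91 1.318
vertex 1.442 -0.078 1.228
vertex 1.525 -0.792 3.052
endloop
endfacet
facet normal 0.939 0.332 0.087
outer loop
vertex 1.525 -0.792 3.052
vertex 1.442 -0.078 1.228
vertex 1.239 0.04 2.962
endloop
endfacet
facet normal -0.116 0.067 0.991
outer loop
vertex 1.525 -0.792 3.052
vertex 1.239 0.04 2.962
vertex 0.519 -0.681 2.927
endloop
endfacet
facet normal 0.116 -0.068 -0.991
outer loop
vertex 1.442 -0.078 1.228
vertex 0.721 -0.799 1.193
vertex 0.614 0.212 1.111
endloop
endfacet
facet normal 0.334 0.942 -0.025
outer loop
vertex 1.442 -0.078 1.228
vertex 0.614 0.212 1.111
vertex 1.239 0.04 2.962
endloop
endfacet
facet normal 0.334 0.942 -0.025
outer loop
vertex 1.239 0.04 2.962
vertex 0.614 0.212 1.111
vertex 0.411 0.33 2.846
endloop
endfacet
facet normal -0.115 0.067 0.991
outer loop
vertex 1.239 0.04 2.962
vertex 0.411 0.33 2.846
vertex 0.519 -0.681 2.927
endloop
endfacet
facet normal 0.116 -0.068 -0.991
outer loop
vertex 0.614 0.212 1.111
vertex 0.721 -0.799 1.193
vertex -0.133 -0.26 1.056
endloop
endfacet
facet normal -0.524 0.843 -0.119
outer loop
vertex 0.614 0.212 1.111
vertex -0.133 -0.26 1.056
vertex 0.411 0.33 2.846
endloop
endfacet
facet normal -0.524 0.843 -0.119
outer loop
vertex 0.411 0.33 2.846
vertex -0.133 -0.26 1.056
vertex -0.336 -0.142 2.79
endloop
endfacet
facet normal -0.117 0.067 0.991
outer loop
vertex 0.411 0.33 2.846
vertex -0.336 -0.142 2.79
vertex 0.519 -0.681 2.927
endloop
endfacet
facet normal 0.116 -0.068 -0.991
outer loop
vertex -0.133 -0.26 1.056
vertex 0.721 -0.799 1.193
vertex -0.237 -1.138 1.104
endloop
endfacet
facet normal -0.986 0.110 -0.123
outer loop
vertex -0.133 -0.26 1.056
vertex -0.237 -1.138 1.104
vertex -0.336 -0.142 2.79
endloop
endfacet
facet normal -0.986 0.110 -0.123
outer loop
vertex -0.336 -0.142 2.79
vertex -0.237 -1.138 1.104
vertex -0.44 -1.02 2.838
endloop
endfacet
facet normal -0.116 0.068 0.991
outer loop
vertex -0.336 -0.142 2.79
vertex -0.44 -1.02 2.838
vertex 0.519 -0.681 2.927
endloop
endfacet
facet normal 0.116 -0.068 -0.991
outer loop
vertex -0.237 -1.138 1.104
vertex 0.721 -0.799 1.193
vertex 0.382 -1.76 1.219
endloop
endfacet
facet normal -0.705 -0.708 -0.034
outer loop
vertex -0.237 -1.138 1.104
vertex 0.382 -1.76 1.219
vertex -0.44 -1.02 2.838
endloop
endfacet
facet normal -0.705 -0.708 -0.034
outer loop
vertex -0.44 -1.02 2.838
vertex 0.382 -1.76 1.219
vertex 0.179 -1.642 2.953
endloop
endfacet
facet normal -0.116 0.068 0.991
outer loop
vertex -0.44 -1.02 2.838
vertex 0.179 -1.642 2.953
vertex 0.519 -0.681 2.927
endloop
endfacet
facet normal 0.116 -0.068 -0.991
outer loop
vertex 0.382 -1.76 1.219
vertex 0.721 -0.799 1.193
vertex 1.256 -1.659 1.314
endloop
endfacet
facet normal 0.106 -0.991 0.080
outer loop
vertex 0.382 -1.76 1.219
vertex 1.256 -1.659 1.314
vertex 0.179 -1.642 2.953
endloop
endfacet
facet normal 0.106 -0.991 0.080
outer loop
vertex 0.179 -1.642 2.953
vertex 1.256 -1.659 1.314
vertex 1.053 -1.541 3.048
endloop
endfacet
facet normal -0.116 0.068 0.991
outer loop
vertex 0.179 -1.642 2.953
vertex 1.053 -1.541 3.048
vertex 0.519 -0.681 2.927
endloop
endfacet

endsolid
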